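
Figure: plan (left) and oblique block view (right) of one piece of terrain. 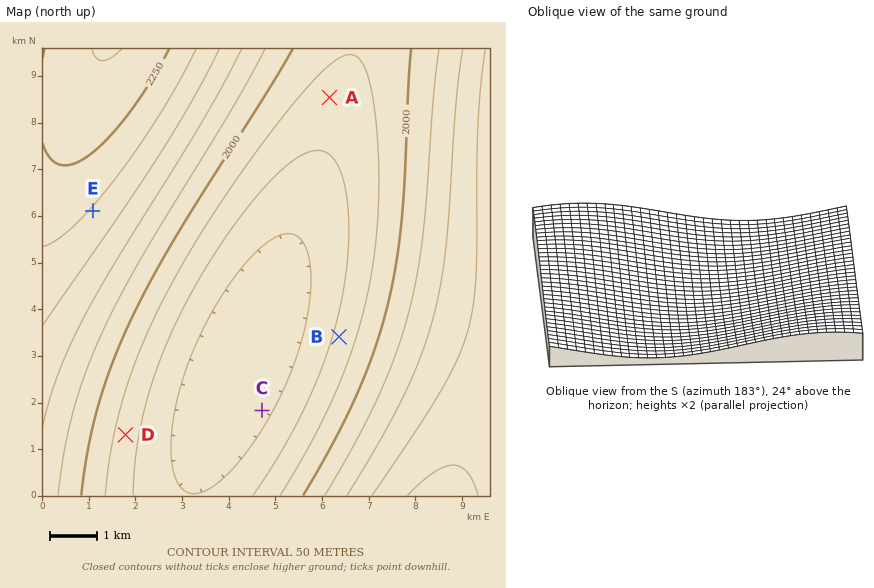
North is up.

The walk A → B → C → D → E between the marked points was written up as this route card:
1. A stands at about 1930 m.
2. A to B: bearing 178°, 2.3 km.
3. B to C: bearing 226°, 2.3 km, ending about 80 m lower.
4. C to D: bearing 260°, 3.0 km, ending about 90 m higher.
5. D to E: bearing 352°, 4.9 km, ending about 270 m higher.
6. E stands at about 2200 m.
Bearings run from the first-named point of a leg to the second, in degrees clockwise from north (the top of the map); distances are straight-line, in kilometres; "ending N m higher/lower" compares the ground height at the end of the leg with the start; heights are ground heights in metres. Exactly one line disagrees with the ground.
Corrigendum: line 2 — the distance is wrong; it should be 5.1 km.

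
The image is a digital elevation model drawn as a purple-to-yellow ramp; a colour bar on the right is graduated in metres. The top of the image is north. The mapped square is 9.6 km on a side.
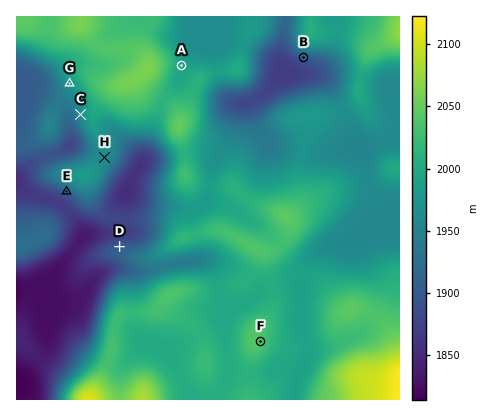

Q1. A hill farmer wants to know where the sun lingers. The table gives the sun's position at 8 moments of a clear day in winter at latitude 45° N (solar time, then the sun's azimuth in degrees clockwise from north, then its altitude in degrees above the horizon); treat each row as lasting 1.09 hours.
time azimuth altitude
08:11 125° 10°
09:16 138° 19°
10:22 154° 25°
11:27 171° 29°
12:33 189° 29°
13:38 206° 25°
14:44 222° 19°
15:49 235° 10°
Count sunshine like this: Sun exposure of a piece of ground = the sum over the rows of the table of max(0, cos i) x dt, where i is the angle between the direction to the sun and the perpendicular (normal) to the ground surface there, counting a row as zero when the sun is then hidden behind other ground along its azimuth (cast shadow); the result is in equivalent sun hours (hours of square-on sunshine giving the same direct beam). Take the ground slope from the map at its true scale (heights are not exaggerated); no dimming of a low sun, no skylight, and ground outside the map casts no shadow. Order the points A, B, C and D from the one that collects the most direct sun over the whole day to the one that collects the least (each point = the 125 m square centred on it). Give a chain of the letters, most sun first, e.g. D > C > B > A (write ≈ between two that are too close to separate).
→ B > C ≈ A > D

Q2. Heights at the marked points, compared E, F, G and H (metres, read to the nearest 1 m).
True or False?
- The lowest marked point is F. False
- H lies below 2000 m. True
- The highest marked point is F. True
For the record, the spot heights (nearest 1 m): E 1910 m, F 2036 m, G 1974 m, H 1963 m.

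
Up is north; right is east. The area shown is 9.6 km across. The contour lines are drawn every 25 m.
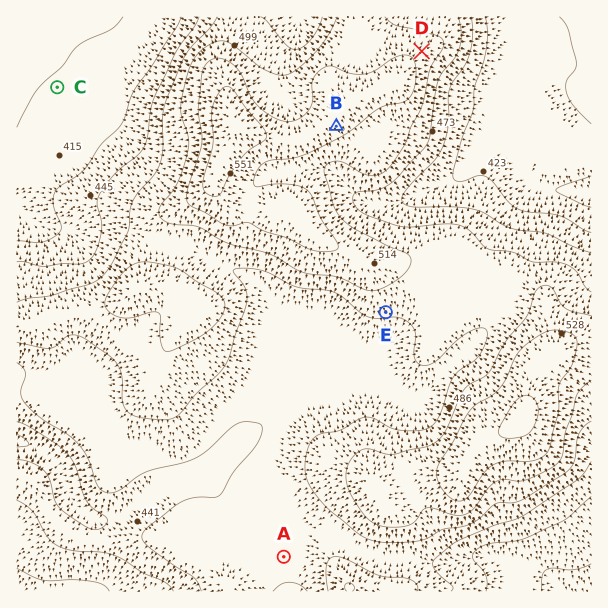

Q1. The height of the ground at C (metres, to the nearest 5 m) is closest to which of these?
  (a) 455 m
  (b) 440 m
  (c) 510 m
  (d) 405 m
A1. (d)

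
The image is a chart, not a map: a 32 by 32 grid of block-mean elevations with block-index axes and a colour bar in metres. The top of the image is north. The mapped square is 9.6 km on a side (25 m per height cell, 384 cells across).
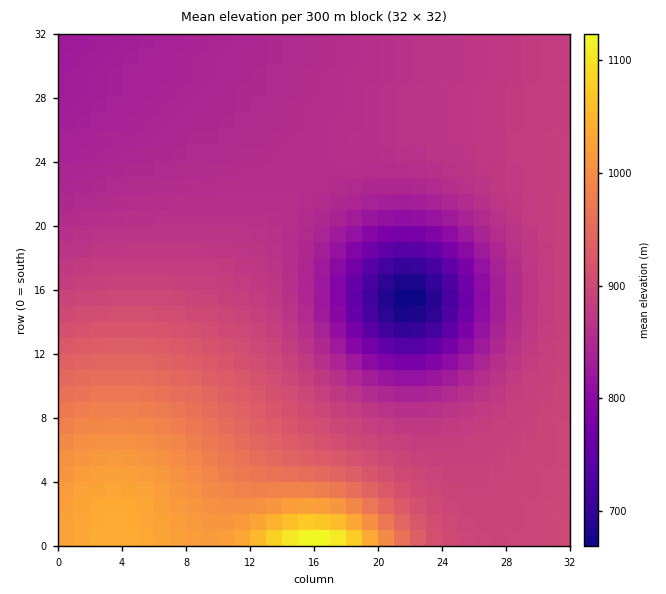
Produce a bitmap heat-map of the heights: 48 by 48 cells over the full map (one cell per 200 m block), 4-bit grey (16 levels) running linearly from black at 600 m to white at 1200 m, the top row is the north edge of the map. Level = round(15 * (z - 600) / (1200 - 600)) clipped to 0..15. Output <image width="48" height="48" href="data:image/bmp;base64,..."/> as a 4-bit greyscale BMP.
<image width="48" height="48" href="data:image/bmp;base64,Qk32BAAAAAAAAHYAAAAoAAAAMAAAADAAAAABAAQAAAAAAIAEAAATCwAAEwsAABAAAAAAAAAAAAAAABEREQAiIiIAMzMzAERERABVVVUAZmZmAHd3dwCIiIgAmZmZAKqqqgC7u7sAzMzMAN3d3QDu7u4A////ALu7u7u7u7qru7zN3d3cy6qYiId3d3d3d7u7u7u7u6qqu7vMzMzMuqmYiId3d3d3d7u7u7u7u6qqqru7vMu7qpmIiHd3d3d3d7u7u7u7uqqqqqqru7uqqZiIiHd3d3d3d7u7u7u7qqqqqqqqqqqpmYiIh3d3d3d3d6u7u7u7qqqqqqqqqZmZmIiId3d3d3d3d6q7u7uqqqqqmZmZmZmYiIiHd3d3d3d3d6qqq6qqqqqpmZmZmYiIiIh3d3d3d3d3d6qqqqqqqqqZmZmZiIiIiHd3d3d3d3d3d6qqqqqqqqmZmZmIiIiId3d3d3d3d3d3d6qqqqqqqpmZmZiIiIiHd3d3d3d3d3d3d6qqqqqqqZmZmYiIiId3d3d3d3d3d3d3d5mqqqqpmZmZmIiIiHd3d3d3d3d3d3d3d5mZmZmZmZmZiIiIh3d3d2ZmZmd3d3d3d5mZmZmZmZmYiIiId3d3ZmZmZmZnd3d3d5mZmZmZmZiIiIiId3d2ZmVVVmZmd3d3d5mZmZmZmYiIiIiHd3dmZVVVVVZmZ3d3d4iJmZmYiIiIiIh3d3ZmVVRERVVmZ3d3d4iIiIiIiIiIiId3d2ZlVEREREVWZnd3d4iIiIiIiIiIiHd3dmZVRDMzM0RVZnd3d4iIiIiIiIiId3d3dmZUQzMiMzRVZmd3d4iIiIiIiIiHd3d3dmVUQyIiIzRFVmd3d3eIiIiIiHd3d3d3ZmVUMyIiIjRFVmd3d3d3d3d3d3d3d3d3ZmVUMyIiIjRFVmd3d3d3d3d3d3d3d3d3ZmVUMyIiIzRFVmd3d3d3d3d3d3d3d3d3ZmVUQzIiIzRFZmd3d3d3d3d3d3d3d3d3ZmVURDMzM0RVZmd3d3d3d3d3d3d3d3d2ZmZVREMzNEVVZnd3d3d3d3d3d3d3d3d2ZmZVVERERFVWZnd3d2d3d3d3d3d3d3d2ZmZlVVVVVVVmZnd3d2Zmd3d3d3d3d3d2ZmZmZVVVVWZmZ3d3d2ZmZmZnd3d3d3d2ZmZmZmZmZmZmd3d3d2ZmZmZmZmZmZ3dmZmZmZmZmZmZnd3d3d2ZmZmZmZmZmZmZmZmZmZmZmZmZ3d3d3d2ZmZmZmZmZmZmZmZmZmZmZmZnd3d3d3d2ZmZmZmZmZmZmZmZmZmZmZmd3d3d3d3d2ZmZmZmZmZmZmZmZmZmZ3d3d3d3d3d3d2ZmZmZmZmZmZmZmZmZnd3d3d3d3d3d3d2ZmZmZmZmZmZmZmZmZnd3d3d3d3d3d3d2ZmZmZmZmZmZmZmZmZnd3d3d3d3d3d3d2ZmZmZmZmZmZmZmZmZnd3d3d3d3d3d3d2ZmZmZmZmZmZmZmZmZmd3d3d3d3d3d3d2ZmZmZmZmZmZmZmZmZmd3d3d3d3d3d3d2ZmZmZmZmZmZmZmZmZmd3d3d3d3d3d3d2ZmZmZmZmZmZmZmZmZmZ3d3d3d3d3d3d2ZmZmZmZmZmZmZmZmZmZ3d3d3d3d3d3d2ZmZmZmZmZmZmZmZmZmZnd3d3d3d3d3d2ZmZmZmZmZmZmZmZmZmZnd3d3d3d3d3dw=="/>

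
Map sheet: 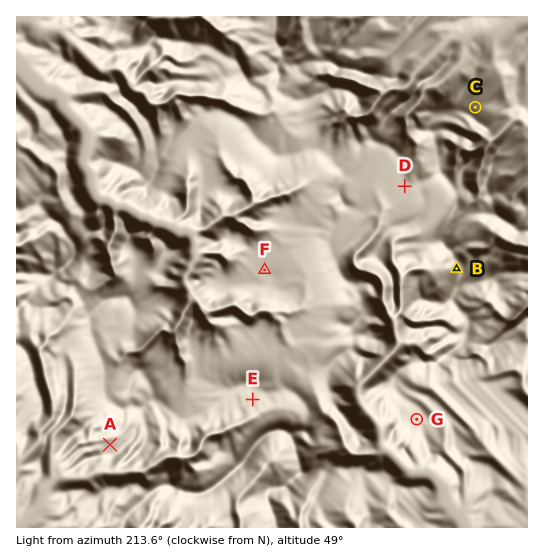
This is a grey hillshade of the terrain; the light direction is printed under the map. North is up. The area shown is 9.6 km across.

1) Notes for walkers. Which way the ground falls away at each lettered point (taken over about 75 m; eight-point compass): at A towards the NW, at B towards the W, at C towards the NE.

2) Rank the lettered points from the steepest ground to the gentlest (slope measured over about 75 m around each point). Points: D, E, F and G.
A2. E G F D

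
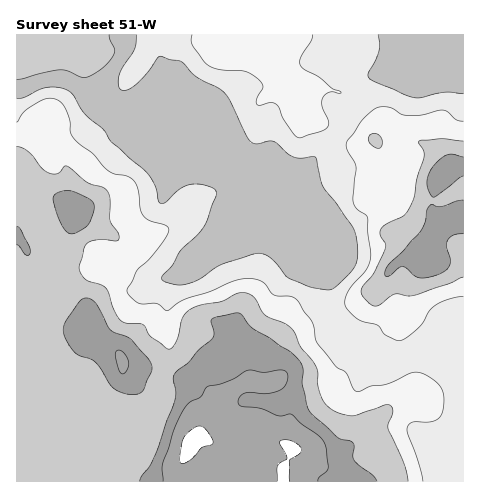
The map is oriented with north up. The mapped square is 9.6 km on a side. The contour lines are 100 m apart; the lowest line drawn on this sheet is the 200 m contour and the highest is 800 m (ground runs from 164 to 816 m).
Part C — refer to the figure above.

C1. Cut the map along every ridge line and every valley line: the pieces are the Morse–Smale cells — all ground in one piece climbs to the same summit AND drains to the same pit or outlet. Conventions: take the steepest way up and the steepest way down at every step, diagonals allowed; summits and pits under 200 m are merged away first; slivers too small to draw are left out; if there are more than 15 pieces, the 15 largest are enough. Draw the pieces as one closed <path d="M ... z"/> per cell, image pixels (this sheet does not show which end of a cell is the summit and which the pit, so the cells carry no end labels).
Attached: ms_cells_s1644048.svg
<path d="M157 34l-141 1 0 446 447 1 1-130-37-1-4-2-10 0-21 14-6 0-14-8-12-18-19-8-12-12-1-40-5-16-12-7-9-21-56-57-2-5-26-19 2-22-7-11-77 2 4-2 6-12 12-13 6-12z"/><path d="M463 34l-39 0 5 33-6 5-17 8-8-2-10-7-31 6-18-7-8-7 0-5 14-13 4-11-191 0-1 11 7 29 0 8-6 12-12 13-6 12-4 2 77-2 7 11-2 22 26 19 2 5 56 57 9 21 12 7 5 16 1 40 12 12 19 8 12 18 14 8 6 0 21-14 10 0 4 2 36 0z"/><path d="M423 34l-73 0-5 11-14 13 0 5 8 7 18 7 31-6 10 7 13 0 18-11z"/>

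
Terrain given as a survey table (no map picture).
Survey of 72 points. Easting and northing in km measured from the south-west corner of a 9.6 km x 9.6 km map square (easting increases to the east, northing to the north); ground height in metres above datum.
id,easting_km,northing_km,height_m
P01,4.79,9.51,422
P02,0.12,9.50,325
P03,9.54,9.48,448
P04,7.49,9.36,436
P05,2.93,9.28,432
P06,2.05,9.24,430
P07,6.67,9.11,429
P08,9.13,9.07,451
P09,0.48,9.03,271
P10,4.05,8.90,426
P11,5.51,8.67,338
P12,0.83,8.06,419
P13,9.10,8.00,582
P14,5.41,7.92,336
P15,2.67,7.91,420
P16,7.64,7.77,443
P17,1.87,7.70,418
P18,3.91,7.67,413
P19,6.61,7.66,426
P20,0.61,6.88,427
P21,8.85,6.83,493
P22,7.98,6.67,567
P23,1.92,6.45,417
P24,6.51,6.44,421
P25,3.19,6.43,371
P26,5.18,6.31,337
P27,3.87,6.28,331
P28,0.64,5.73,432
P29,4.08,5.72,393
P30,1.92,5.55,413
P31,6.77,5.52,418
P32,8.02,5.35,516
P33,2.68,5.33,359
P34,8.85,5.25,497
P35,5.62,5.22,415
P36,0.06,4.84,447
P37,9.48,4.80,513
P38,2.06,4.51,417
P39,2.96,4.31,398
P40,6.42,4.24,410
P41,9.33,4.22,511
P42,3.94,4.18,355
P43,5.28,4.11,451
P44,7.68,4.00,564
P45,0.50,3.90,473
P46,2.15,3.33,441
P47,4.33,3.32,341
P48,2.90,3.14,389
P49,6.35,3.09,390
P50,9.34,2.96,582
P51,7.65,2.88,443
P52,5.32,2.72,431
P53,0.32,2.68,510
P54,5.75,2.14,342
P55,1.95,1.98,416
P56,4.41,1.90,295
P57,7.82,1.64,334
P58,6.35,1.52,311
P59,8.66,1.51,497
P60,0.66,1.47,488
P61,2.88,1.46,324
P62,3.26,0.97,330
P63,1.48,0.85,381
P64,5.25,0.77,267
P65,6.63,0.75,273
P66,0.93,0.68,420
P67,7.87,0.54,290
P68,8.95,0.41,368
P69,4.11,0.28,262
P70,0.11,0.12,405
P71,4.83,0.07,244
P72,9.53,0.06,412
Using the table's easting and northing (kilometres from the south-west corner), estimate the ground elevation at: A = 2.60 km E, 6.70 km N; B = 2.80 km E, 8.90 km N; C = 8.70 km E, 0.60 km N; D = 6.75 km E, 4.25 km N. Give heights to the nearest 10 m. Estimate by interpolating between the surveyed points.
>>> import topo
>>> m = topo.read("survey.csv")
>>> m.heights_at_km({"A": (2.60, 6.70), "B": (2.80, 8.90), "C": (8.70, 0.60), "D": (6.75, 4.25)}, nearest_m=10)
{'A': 410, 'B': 430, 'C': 340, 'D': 410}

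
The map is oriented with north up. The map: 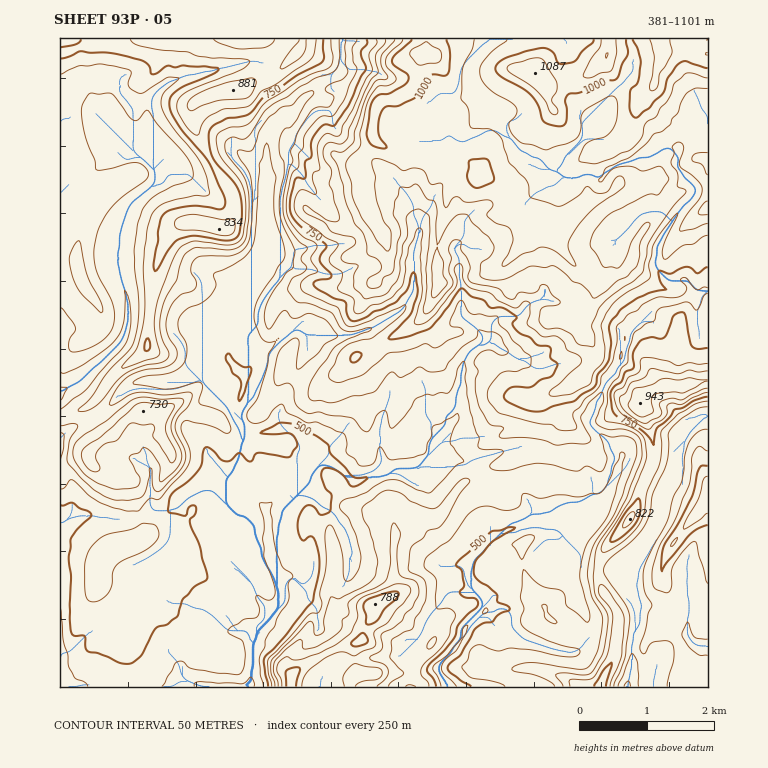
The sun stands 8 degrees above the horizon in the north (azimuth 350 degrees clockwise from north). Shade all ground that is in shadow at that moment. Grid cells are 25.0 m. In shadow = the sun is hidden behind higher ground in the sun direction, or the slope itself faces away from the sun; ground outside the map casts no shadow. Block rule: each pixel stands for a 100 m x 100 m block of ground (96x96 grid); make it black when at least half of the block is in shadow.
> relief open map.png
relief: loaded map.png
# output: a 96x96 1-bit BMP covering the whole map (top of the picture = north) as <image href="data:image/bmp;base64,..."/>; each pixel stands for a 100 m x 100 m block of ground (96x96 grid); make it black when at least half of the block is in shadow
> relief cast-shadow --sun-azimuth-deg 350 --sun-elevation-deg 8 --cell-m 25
<image width="96" height="96" href="data:image/bmp;base64,Qk2+BAAAAAAAAD4AAAAoAAAAYAAAAGAAAAABAAEAAAAAAIAEAAATCwAAEwsAAAIAAAAAAAAA////AAAAAACAAB/xnh/5///geAAAcD/xnw/z///AeAAAYB/wD4B34AwAeAAOAAAAB///wAAAOAAOAAAAAf/74AAAPAAAAAAAAH/54AAgGIAAAAAAAA/48ADwGcAAAAAIAAP8cAPwGIAQAAA8AAP8OAPAGAAAAAA8AAP8PAAAmAAAAAAcAAP+HgABwAAAAAADAAP+D+ABxngAAAADAAH+A2ABjvwAAAAAAAA8A4ABn/wAAAAAAAAAd4AAPvwAAAAAAAAAJwAAfv4AAAAAAAAAAgAAfj4AAAAAQAAACAAA/j8AAAAAAAAH+AAA/n8AAAAAAAAP/AAA/j8AAAAAAAAfzgAAfj8AAAAAAAAfxwAAfx8HgPAAAAAB48AAP48P+fAAAAAD4fAeH89f/fAAACAAYf//D8f///AAAGAAMB//h+H///AAAAAAOAP/w+H///AAAAAAGAf/w+D///AAAAAAHQ//w/D///AAAAAADB//4/h/CfAAAB4AAH////x+APAAID98AP////x4BvAAJ//4AH////4gDnAAD/fyPB////8A/BBCD+Fg//////8BjD5kH+EB+/////+BnH4GH/Mx+P/////AGP8P//8z+P/////wOP8f//9/+f/////4HfwP////+P////8+APAD////+H////8HgHABn///+P//sP8DwBgAx///+BD/gP+D/4gAwv//+AB/gP/x/8AAwH//+AAPwCf4/+A4AH//+AAD4AD8f+H4AD//+Hzj4AB+P+P4AB//+f/58AB/H+f8AAf/+//8+AA/hg/8AAP////+eAAPgB//B4f////+fAAHgP//j//////8/gADgf/5///////x/wABg//5///v///z/wAAA//4///3//wH/4AAA//43+/z//4B/4AAA//4///x//4B//IAA//8f//5//////8AA//8D//4//+f//8AA//8AAH4f//+f/8AAf/8AMD4F//8H/8AAf/8D+B4cH/4D/8AAf/8H//4cD/wB/8AAf/+Hh/4MB/gA/8AAP//P4N4cA/AA/8AAP//P+E8cAOeA/8CAP////w8/8AfA98HgH///54O/+Afge8HwBA//gwef+APwOcHwAAffAAefgAH8HMH4AAfAAA/fwAD/DgD8AAPAAA/PwAB/jgB8AAPgAA/P4AAf1wA+AAPgAB/t4AAP2YAOAwfgAD9gwABgScAABw/wAD9wAA/wA4AADx/wYH+QAD//j4AADz/4YP8AABn//QAAH3/4APAAAZw//AAAH//4AMAAABwP/gAAP//8AAAAADwD/gAAP//8AAAAAHwB/gAAP//+AAAAAHhA/kADe///AAAAAfn5/8ADM///gAAAB/P5/8ADg///wDBgD8P5/8Hngf//wADwD8/4/8f/gH//4ADwH9/4f9/34AH/4ADwH4/4P9/z+AD/4BHwPwP8H//8/8A/8D3wPgD8H/////wf8H3gAAB8H/////+P8g3gAAAcH//////HAAAAAAAIDwD//f/BAAAAAAAAAAAAAAPAAAAAAAAAAA="/>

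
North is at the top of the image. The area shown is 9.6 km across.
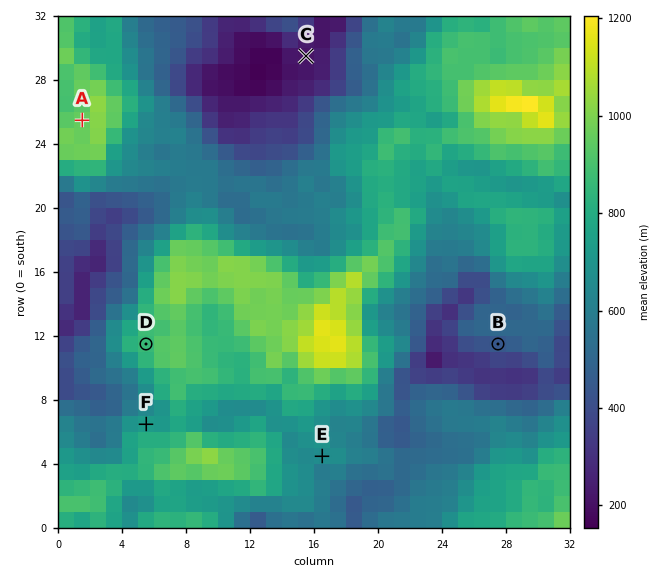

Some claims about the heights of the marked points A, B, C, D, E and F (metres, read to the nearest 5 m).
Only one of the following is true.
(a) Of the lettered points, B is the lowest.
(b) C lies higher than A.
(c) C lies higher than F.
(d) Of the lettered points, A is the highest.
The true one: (d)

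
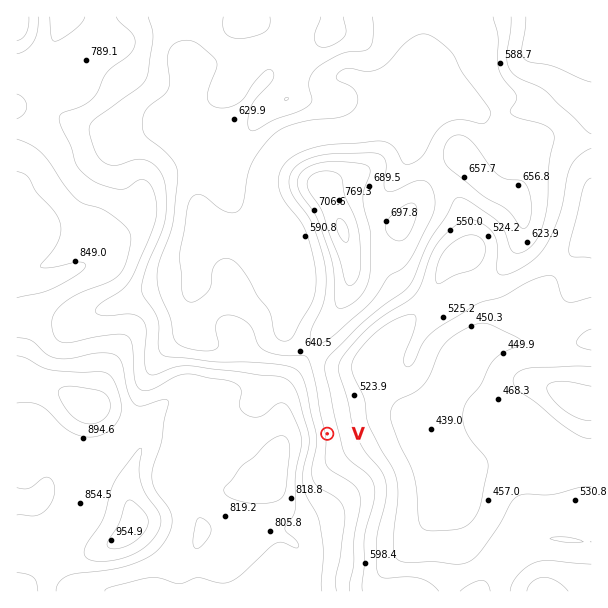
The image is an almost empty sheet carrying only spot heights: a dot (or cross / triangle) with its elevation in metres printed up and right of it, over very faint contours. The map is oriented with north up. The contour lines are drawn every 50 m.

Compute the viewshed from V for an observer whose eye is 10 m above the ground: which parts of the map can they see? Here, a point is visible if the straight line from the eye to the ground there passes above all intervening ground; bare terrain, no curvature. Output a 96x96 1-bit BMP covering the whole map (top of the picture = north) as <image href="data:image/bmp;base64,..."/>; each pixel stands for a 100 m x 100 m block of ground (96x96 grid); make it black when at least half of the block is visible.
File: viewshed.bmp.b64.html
<image width="96" height="96" href="data:image/bmp;base64,Qk2+BAAAAAAAAD4AAAAoAAAAYAAAAGAAAAABAAEAAAAAAIAEAAATCwAAEwsAAAIAAAAAAAAA////AAAAAAAAAAAAAAAAAAB8f78AAAAAAAAAAAB+//8AAAAAAAAAAAB///8AAAAAAAAAAAB///8AAAAAAAAAAAB///8AAAAAAAAAAAB/v/8AAAAAAAAAAAB/j/8AAAAAAAAAAAB/x/8AAAAAAAAAAAB/wH8AAAAAAAAAAAB/4A8AAAAAAAAAAAD/8B4AAAAAAAAAAAD/+H4AAAAAAAAAAAH///4AAAAAAAD4AAH///8AAAAAAAH8AAP///8AAAAAAAP/AAf///8AAAAAAAP/gA////8AAAAAAAf/wA////8AAAAAAAf/4B////8AAAAAAAf/8D////8AAAAAAAM/+P////8AAAAAAAEf//////8AAAAAAAAf//////8AAAAAAADf//////8AAAAAAAH///////8AAAAAAAH///////8AAAAAAAH///////8AAAAAAAH///////8AAAAAAAH///////8AAAAAAAH///////8AAAAAAAH///////8AAAAAAAH///////8AAAAAAAH///////gAAAAAAAD+f/////AAAAAAAAB4P////+AAAAAAAAAgP////8AAAAAAAAAwP////wAAAAAAAAB8f////AAAAAAAAAB//+f//AAAAAAAAAB///P//gAAAAAAAAB///P///gAAAAAAAB///////8AAAAAAAB///////8AAAAAAAA///////8AAAAAAAAf//////8AAAAAAAAP//////8AAAAAAAAP//////8AAAAAAAAH//////8AAAAAAAAH//////8AAAAAAAAH//////8AAAAAAAAH//eP//8AAAAAAAAH7+EH//8AAAAAAAAHh8AD//8AAAAAAAAHh8AD//8AAAAAAAAHB8AB//8AAAAAAAAHB+AB//4AAAAAAAAPB+Bh/g4AAAAAAAAPB+B//AAAAAAAAAAeB+D//AAAAAAAAAAeB+D//AAAAAAAAAAcA83/+AAAAAAAAAA4AA//+AAAAAAAAAAwAAP/+AAAAAAAAABwAAD/+AAAAAAAAADwAAB/8AAAAAAAAAHwAAB/8AAAAAAAAAPwAAB/wAAAAAAAAAPAAAB/AAAAAAAAAAAAAAB8AAAAAAAAAAAAAAB4AAAAAAAAAAAAAAB4AAAAAAAAAAAAAABwAAAAAAAAAAAAAABgAAAAAAAAAAAAAABAAAAAAAAAAAAAAAAAAAAAAAAAAAAAAAAAAAAAAAAAAIAAAAAAAAAAAAAAAcAAAAAAAAAAAAAAAeAAAAAAAAAAAAAAAPAAAAAAAAAAAAAAADgAAAAAAAAAAAAAABgAAAAAAAAAAAAAAAAAAAAAAAAAAAAAAAAAAAAAAAAAAAAABAAAAAAAAAAAAAAABgAAAAAAAAAAAAAABgAAAAAAAAAAAAAAAgAAAAAAAAAAAAAAAgAAAAAAAAAAAAAABgAAAAAAAAAAAAAADgAAAAAAAAAAAAAAHwAAAAAAAAAAAAAAP4AAAAAAAAAAAAAAP8AAAAAAAAAAAAAAD8AAAAAAAAAAAAAAA4AAAAAAAAA="/>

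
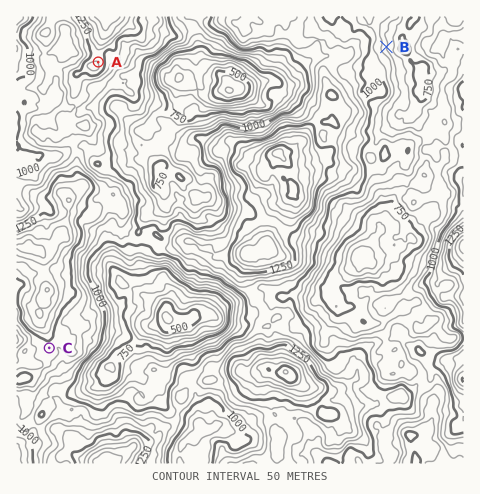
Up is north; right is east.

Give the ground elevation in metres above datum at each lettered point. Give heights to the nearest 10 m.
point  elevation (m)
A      1300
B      860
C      1230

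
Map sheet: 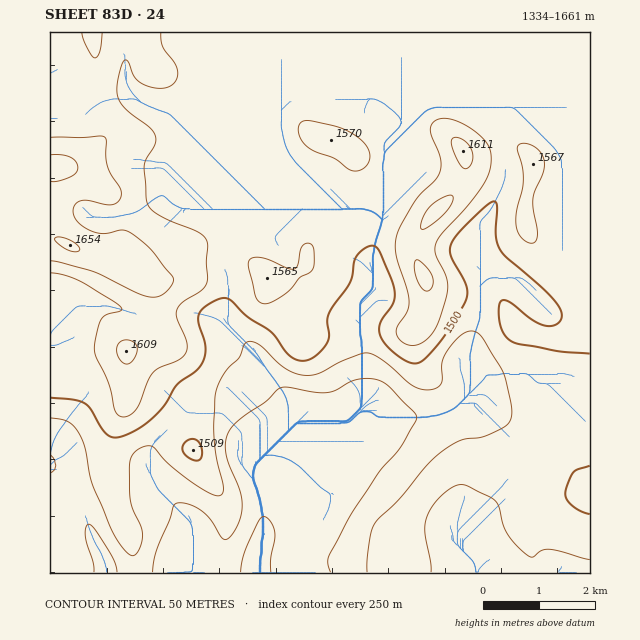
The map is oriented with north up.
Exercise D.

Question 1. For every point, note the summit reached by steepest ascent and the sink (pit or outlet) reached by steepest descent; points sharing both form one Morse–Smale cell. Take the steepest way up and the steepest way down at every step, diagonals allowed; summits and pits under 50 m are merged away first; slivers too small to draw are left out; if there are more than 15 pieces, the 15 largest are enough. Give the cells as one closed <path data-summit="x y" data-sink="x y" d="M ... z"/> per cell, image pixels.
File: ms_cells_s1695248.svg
<path data-summit="57 166" data-sink="257 572" d="M401 32l-351 1 0 329 24 1 19-8 22-5 10 0 2 4 0 42-17 47-1 29 5 30 6 17 10 18 5 36 455-1 0-184-19-5-26-2-8-5 10-49 0-14-18-11-28-26-13-2-9 8 2 27-16 57 4 17 0 10-5 9-19 12-16 4-31-2-28-9-11 3 7-8-1-45-6-37 16-31-3-38 11-34 0-36 23-55-4-12z"/><path data-summit="463 151" data-sink="257 572" d="M590 32l-188 1 0 81 4 12-23 55 0 36-11 34 3 38-16 31 6 37 1 29 0 16-3 6 7-1 28 9 31 2 16-4 21-14 3-7 0-10-4-17 16-57-2-27 9-8 13 2 28 26 18 11 0 14-10 49 8 5 45 5z"/><path data-summit="57 166" data-sink="107 572" d="M125 350l-32 5-19 8-24 1 0 209 84-1 0-14-4-21-10-18-6-17-5-30 1-29 17-47 0-42z"/>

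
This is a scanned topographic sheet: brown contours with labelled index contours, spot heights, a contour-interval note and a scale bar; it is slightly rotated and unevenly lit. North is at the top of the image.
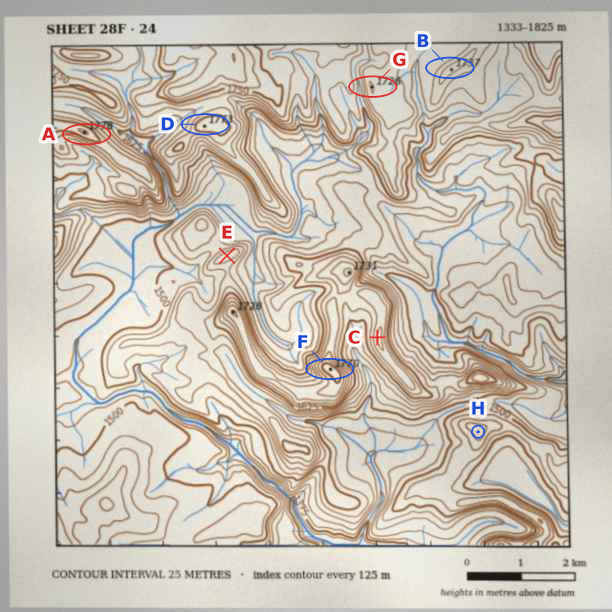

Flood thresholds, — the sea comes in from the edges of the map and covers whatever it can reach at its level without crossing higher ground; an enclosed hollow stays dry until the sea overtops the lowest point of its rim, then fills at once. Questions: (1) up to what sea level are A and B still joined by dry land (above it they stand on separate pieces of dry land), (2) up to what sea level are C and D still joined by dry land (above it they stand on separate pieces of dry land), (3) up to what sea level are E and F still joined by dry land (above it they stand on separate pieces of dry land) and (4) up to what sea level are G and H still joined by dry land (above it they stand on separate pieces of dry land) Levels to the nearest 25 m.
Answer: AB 1675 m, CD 1600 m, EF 1575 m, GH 1500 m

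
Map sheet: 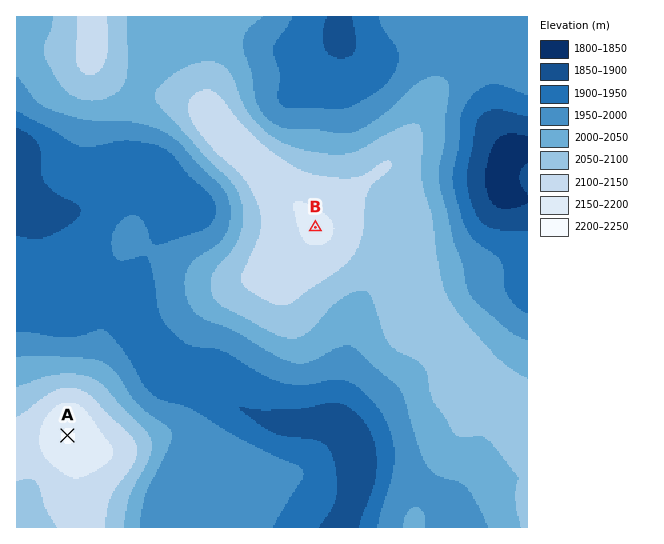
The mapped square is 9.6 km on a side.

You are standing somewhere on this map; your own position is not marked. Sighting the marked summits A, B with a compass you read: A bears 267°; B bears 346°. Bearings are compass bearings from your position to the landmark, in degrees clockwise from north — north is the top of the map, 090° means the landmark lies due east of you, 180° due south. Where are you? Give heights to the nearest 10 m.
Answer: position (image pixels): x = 363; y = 420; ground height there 1900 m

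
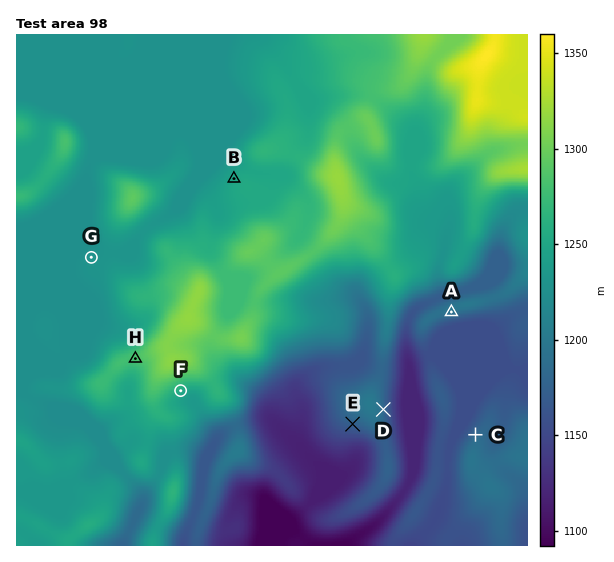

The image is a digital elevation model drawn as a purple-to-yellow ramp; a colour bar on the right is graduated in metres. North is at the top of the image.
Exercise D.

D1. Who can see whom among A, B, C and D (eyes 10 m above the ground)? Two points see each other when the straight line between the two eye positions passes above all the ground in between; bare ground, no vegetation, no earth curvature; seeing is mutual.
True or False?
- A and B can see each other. False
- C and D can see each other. True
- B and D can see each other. False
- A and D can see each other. True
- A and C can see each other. True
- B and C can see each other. False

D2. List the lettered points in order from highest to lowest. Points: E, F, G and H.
H F G E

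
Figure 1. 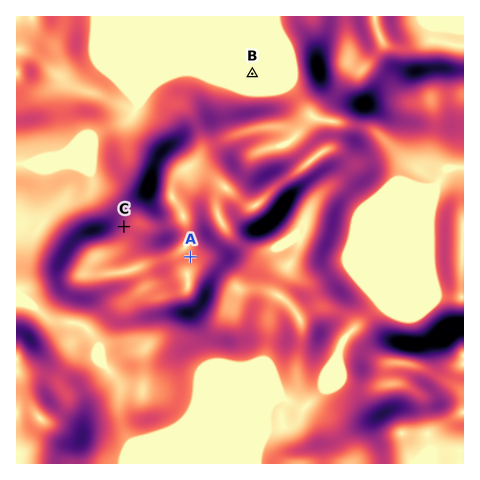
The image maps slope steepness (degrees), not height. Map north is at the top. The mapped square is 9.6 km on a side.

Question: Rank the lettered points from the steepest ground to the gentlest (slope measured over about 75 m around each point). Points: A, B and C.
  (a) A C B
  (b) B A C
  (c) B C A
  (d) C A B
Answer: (d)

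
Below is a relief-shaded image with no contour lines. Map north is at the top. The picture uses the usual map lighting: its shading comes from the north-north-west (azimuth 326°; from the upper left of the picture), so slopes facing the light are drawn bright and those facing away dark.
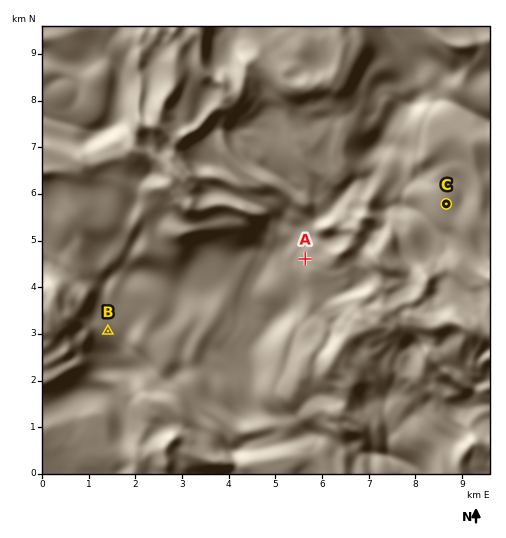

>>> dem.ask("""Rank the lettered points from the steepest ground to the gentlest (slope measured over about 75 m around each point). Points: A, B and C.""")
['B', 'A', 'C']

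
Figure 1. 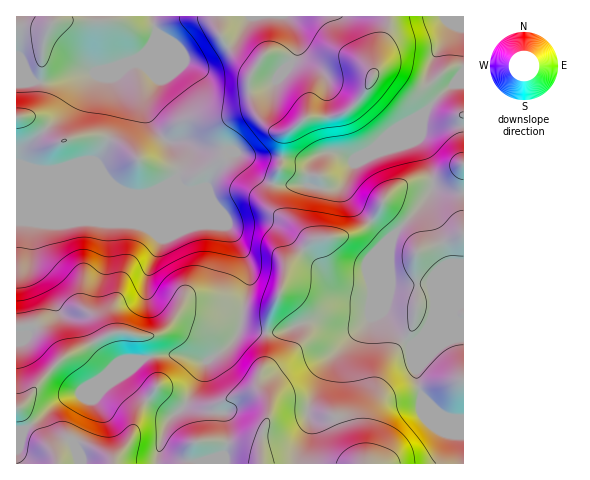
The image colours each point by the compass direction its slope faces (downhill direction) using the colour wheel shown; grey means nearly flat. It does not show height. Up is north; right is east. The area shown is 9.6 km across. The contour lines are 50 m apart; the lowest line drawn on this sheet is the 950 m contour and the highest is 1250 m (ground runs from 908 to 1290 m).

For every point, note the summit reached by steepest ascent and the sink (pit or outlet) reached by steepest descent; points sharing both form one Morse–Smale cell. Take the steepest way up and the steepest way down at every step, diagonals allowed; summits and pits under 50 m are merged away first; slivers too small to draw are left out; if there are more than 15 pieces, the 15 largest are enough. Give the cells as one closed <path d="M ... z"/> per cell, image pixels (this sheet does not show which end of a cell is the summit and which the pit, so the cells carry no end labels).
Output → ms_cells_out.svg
<path d="M249 16l-233 1 1 447 140 0 6-31 5-12 17-16 20-42 27-20 9-18 8 5 21 3 14-2 29-11 8 0 28 8 13-3 9-7 19-48 2 7-2 13-8 25 8 11 21 19 19-6 21 1-16 10-19 21 6 25 18 18 13 4 11 0-1-254-11 12-11 6-32 1-16 7-8 9-11 18-11 11-8 5-12 3-32 3-38-31 0-23-14-8-22-25-7-2-28-1-22-8-9 1-7-4-11-13-6-13-1-15 10-16 0-48 9 4 22 25 14 1 12-5 18-13 11-14z"/><path d="M390 270l-19 48-9 7-13 3-28-8-8 0-29 11-14 2-21-3-8-5-9 18-27 20-20 42-17 16-10 31-1 11 306 1 1-45-11-1-13-4-18-18-6-21 2-7 13-14 11-10 9-4-21-1-19 6-21-19-8-11 8-25 2-13z"/><path d="M389 16l-139 0-11 20-8 9-18 13-12 5-14-1-22-25-8-5-2 4 1 45-10 16 2 19 7 13 12 12 19 1 16 7 28 1 7 2 22 25 13 7 9-17 2-30 4-5 20-14 18 0 19-5 17-16 12-20 3-22 12-27z"/><path d="M463 16l-73 0-3 16-11 23-3 22-12 20-17 16-19 5-18 0-20 14-4 5-2 30-8 16 34 2 5-25 11-8 13 0 18 8 36-16 35-32 15-18 11-7 13-16z"/><path d="M463 72l-12 15-11 7-15 18-35 32-36 16-18-8-16 2-9 8-4 23-34-1-1 5 1 19 38 31 32-3 20-8 15-15 7-14 14-13 18-4 20 1 15-7 12-12z"/>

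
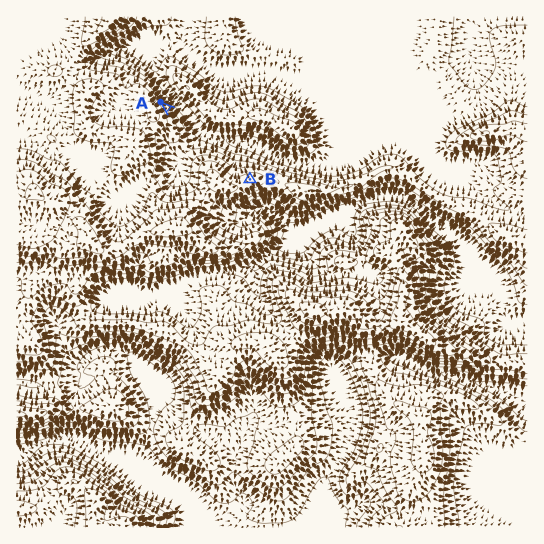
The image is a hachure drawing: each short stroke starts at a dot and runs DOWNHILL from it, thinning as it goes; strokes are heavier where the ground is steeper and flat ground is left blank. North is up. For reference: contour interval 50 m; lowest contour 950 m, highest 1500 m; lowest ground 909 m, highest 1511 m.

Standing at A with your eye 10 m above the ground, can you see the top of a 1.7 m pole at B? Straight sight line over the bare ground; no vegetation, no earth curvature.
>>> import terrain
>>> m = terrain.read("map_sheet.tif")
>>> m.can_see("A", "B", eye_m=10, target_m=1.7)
True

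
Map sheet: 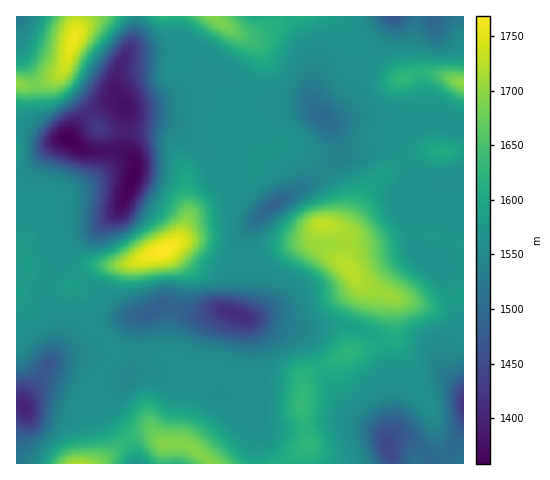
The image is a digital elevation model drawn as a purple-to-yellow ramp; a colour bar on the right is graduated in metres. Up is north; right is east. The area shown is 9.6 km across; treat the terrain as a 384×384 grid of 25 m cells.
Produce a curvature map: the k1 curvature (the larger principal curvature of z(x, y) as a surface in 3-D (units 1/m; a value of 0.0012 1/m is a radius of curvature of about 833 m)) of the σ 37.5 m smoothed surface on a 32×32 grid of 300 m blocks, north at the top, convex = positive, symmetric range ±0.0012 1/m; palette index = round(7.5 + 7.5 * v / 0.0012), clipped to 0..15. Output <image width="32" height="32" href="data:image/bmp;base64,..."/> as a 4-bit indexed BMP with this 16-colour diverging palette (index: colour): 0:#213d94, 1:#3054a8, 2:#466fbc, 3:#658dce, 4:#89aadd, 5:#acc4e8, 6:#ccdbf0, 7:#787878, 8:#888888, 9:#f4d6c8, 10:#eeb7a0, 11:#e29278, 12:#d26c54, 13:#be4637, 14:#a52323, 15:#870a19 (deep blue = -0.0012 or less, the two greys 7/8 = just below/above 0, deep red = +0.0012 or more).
<image width="32" height="32" href="data:image/bmp;base64,Qk12AgAAAAAAAHYAAAAoAAAAIAAAACAAAAABAAQAAAAAAAACAAATCwAAEwsAABAAAAAAAAAAlD0hAKhUMAC8b0YAzo1lAN2qiQDoxKwA8NvMAHh4eACIiIgAyNb0AKC37gB4kuIAVGzSADdGvgAjI6UAGQqHAIibq9yZus64Z5qZmKlouJeqmoibq8zJiHd5moioeYmpl6mHeayqmIh3eKl4l3d7ulaqiHech5iIiIm4eJl2m7hYmoiIm3eIeIeJqYiKqqq2eYmYh4mIiHiIeah5iIiZqJqImJd4iIiIiIqpiId3mJqoWJiJiIiJmqmZmrqYeJiJqomImamZqqmZiHeKqZqHiImZiamImYd3aJl3iYeKd4iIiIiWd5mId2aZiIiJmZqXmIiIqYh5p2eIiImquqzLmIeJmImYaJvMupmGiqq7qIiIiJrMuovKqqmHd6ypmIh3mIeu///sl4iImZzKmYZ3d5h4qXnP3cqImay6iJmHeIiIiaeIis3KiJqqupmqmZmIiImodIp72YmHmt/bqHeIh4iJqXaMisqIuGeZqZl3eIiIiaqXebqoiJuIiImZd4iImrzMuHfKp3iJqYiIiqh4iLqpeal22piHiYiIh3iZiZnJV3iIeOmIiIiZiZiIiJu8y1WLuqrJiIiIiamImIiIiJ2Wm6h3qYiIh4mHd4iIh3iYyal3Z6qIiIiJd3iIiIh43MyYd3i5iIiIiXeJiKmHi+zfqHiayIiHiIiIiIi8vP95r8eImciIh4mYiIiImauoZ574hme4h3mqh3iIiJiIeIib/KdZuHiduZh3eIqpp3l4m83bmaZ7/ampiIiaiLeJ"/>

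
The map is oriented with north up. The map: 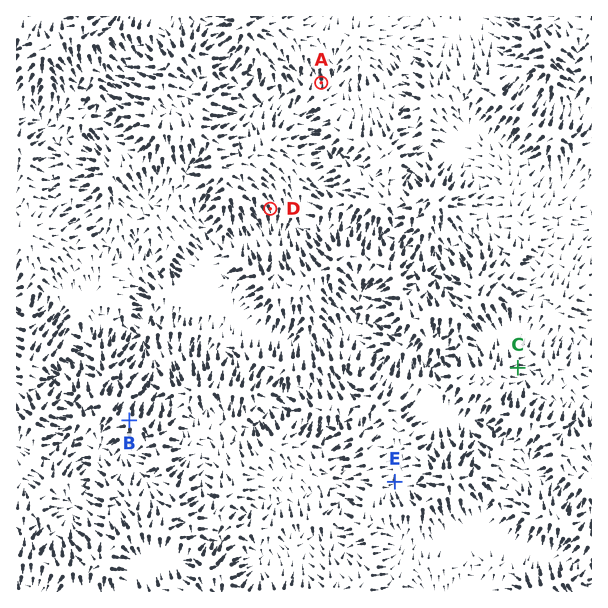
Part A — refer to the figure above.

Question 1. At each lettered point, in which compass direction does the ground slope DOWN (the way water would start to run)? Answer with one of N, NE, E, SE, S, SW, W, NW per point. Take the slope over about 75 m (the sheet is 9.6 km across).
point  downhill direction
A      N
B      N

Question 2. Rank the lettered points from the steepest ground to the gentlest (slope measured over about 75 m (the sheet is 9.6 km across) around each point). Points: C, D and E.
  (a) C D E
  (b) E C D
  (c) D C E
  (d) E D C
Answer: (c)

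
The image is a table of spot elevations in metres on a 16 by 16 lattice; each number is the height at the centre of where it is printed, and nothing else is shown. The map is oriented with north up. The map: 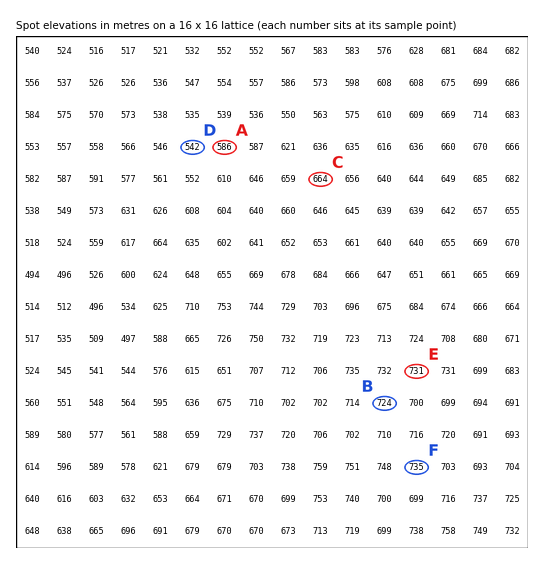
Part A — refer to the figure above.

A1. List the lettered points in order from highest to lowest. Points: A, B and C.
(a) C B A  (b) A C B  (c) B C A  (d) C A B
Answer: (c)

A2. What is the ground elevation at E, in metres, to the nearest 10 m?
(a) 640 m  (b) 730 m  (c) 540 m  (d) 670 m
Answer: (b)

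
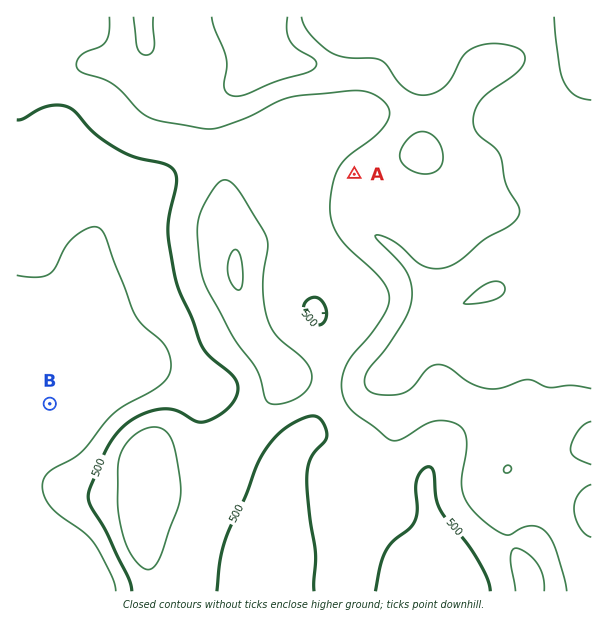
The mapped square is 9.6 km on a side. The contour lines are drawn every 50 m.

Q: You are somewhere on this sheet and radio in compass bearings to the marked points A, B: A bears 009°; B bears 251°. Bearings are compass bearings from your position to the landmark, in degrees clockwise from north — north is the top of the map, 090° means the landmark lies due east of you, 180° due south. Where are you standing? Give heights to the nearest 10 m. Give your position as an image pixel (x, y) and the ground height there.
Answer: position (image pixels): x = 333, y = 306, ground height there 500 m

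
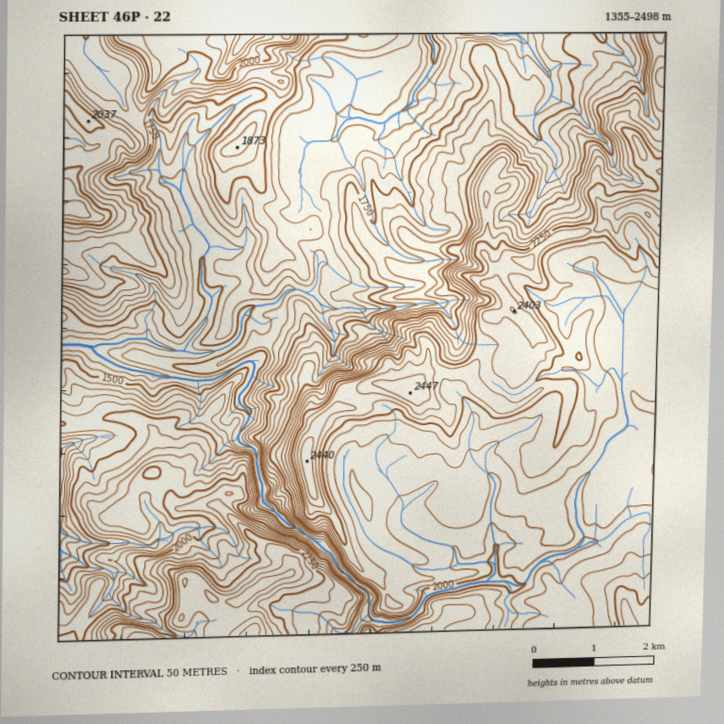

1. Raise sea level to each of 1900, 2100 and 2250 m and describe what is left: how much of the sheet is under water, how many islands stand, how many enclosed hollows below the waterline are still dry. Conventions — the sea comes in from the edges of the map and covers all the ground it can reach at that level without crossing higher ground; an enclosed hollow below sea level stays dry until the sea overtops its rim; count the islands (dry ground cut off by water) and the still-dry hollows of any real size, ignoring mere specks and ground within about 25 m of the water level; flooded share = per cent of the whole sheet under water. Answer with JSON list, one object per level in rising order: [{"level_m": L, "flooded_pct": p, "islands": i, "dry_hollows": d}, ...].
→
[{"level_m": 1900, "flooded_pct": 44, "islands": 0, "dry_hollows": 0}, {"level_m": 2100, "flooded_pct": 63, "islands": 0, "dry_hollows": 0}, {"level_m": 2250, "flooded_pct": 88, "islands": 0, "dry_hollows": 0}]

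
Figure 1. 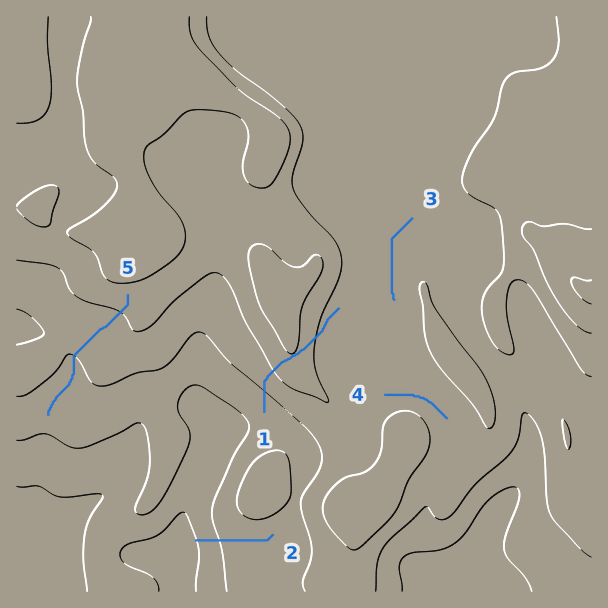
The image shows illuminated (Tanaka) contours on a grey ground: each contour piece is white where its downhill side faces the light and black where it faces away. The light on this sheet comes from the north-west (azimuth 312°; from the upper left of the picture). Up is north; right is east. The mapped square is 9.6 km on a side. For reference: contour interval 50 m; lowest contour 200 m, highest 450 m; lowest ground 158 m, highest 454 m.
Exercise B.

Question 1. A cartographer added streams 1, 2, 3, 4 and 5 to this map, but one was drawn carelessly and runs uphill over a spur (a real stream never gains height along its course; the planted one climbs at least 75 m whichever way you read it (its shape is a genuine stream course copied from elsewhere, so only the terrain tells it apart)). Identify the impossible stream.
1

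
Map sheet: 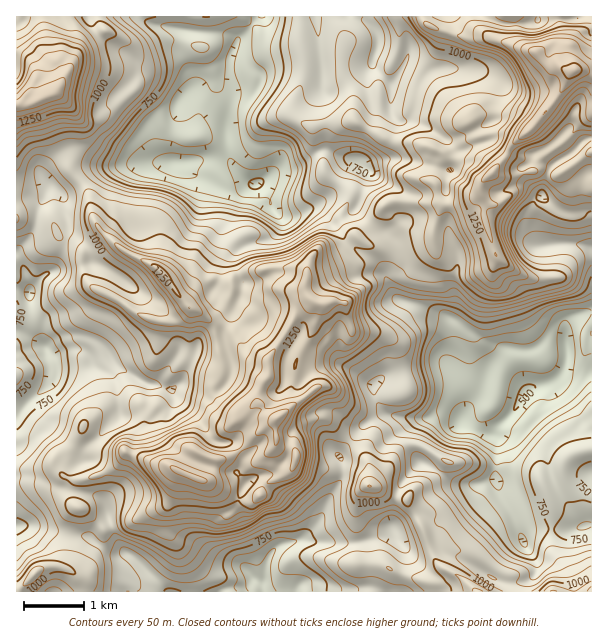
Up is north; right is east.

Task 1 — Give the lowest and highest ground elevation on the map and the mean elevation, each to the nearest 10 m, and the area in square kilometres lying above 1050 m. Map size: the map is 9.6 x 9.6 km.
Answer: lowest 490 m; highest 1530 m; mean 930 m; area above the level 26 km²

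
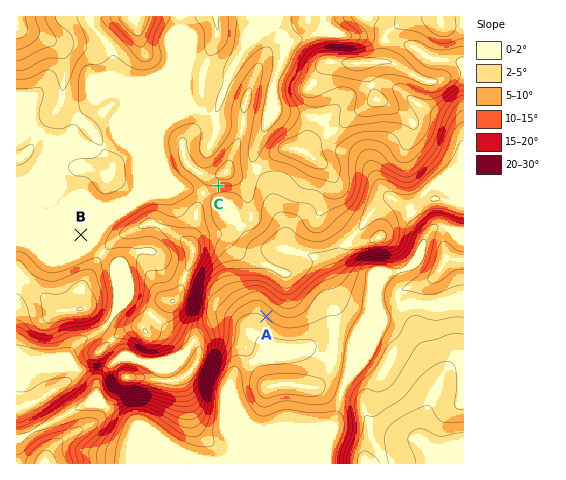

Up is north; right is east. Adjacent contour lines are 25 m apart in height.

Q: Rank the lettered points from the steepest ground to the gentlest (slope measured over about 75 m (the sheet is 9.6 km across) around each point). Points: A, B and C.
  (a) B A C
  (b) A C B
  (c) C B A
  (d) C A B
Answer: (d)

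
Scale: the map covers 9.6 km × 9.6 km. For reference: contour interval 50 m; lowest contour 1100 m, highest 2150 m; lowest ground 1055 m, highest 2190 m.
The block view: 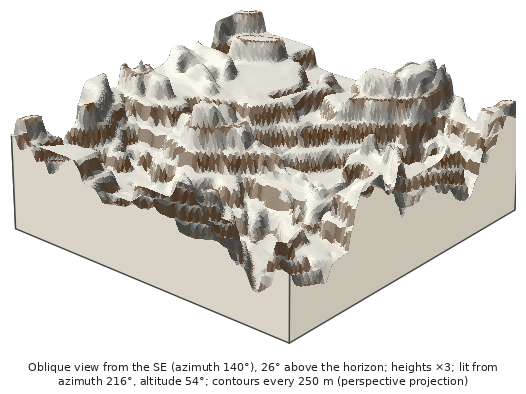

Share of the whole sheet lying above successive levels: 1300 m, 92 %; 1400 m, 90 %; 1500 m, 71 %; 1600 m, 67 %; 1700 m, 47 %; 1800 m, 41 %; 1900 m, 14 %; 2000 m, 6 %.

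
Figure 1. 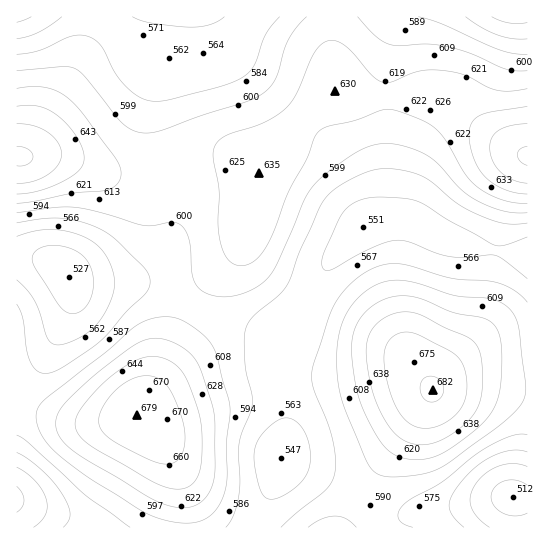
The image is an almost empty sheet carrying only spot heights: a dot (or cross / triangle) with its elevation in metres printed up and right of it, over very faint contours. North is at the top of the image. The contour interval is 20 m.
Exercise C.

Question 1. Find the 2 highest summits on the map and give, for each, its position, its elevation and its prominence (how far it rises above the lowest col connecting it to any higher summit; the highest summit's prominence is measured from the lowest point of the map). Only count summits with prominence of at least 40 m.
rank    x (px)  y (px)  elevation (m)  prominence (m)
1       433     390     682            112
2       137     415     679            83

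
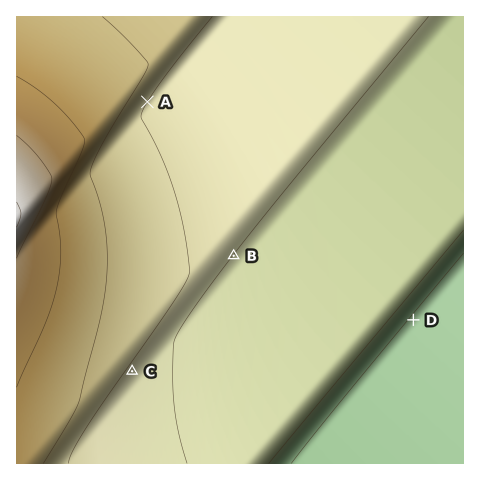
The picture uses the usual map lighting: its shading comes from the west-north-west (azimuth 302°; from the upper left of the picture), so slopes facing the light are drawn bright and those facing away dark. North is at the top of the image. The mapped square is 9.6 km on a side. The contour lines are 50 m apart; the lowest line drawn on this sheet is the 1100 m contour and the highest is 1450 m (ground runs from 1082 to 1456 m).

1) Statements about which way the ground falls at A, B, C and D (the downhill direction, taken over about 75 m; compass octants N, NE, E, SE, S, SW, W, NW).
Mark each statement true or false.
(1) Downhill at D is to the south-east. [true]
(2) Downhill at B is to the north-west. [false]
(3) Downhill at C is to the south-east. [true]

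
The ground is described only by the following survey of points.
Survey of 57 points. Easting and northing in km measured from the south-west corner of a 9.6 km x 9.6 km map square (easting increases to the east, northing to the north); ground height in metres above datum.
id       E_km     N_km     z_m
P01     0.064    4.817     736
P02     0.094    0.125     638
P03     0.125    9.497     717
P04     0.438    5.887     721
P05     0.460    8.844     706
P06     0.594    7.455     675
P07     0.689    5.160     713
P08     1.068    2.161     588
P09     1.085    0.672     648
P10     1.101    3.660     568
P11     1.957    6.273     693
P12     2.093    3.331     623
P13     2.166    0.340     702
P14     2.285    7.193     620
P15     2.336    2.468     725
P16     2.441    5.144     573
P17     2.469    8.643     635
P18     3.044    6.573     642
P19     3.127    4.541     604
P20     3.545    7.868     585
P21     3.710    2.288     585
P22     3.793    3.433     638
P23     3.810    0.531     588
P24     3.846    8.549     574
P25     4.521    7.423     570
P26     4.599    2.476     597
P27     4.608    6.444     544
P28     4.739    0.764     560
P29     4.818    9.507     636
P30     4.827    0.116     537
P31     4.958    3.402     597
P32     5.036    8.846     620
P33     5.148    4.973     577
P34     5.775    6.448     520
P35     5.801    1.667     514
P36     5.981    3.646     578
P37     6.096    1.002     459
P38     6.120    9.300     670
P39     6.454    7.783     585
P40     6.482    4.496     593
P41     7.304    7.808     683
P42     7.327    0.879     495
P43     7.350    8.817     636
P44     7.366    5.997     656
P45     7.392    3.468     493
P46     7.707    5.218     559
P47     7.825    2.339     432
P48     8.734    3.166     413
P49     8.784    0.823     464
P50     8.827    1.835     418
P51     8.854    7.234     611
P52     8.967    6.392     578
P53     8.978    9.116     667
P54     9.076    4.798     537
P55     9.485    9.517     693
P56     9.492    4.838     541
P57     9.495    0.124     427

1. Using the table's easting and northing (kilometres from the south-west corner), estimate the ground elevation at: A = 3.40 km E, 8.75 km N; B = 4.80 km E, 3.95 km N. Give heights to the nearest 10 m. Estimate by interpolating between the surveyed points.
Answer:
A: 590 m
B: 600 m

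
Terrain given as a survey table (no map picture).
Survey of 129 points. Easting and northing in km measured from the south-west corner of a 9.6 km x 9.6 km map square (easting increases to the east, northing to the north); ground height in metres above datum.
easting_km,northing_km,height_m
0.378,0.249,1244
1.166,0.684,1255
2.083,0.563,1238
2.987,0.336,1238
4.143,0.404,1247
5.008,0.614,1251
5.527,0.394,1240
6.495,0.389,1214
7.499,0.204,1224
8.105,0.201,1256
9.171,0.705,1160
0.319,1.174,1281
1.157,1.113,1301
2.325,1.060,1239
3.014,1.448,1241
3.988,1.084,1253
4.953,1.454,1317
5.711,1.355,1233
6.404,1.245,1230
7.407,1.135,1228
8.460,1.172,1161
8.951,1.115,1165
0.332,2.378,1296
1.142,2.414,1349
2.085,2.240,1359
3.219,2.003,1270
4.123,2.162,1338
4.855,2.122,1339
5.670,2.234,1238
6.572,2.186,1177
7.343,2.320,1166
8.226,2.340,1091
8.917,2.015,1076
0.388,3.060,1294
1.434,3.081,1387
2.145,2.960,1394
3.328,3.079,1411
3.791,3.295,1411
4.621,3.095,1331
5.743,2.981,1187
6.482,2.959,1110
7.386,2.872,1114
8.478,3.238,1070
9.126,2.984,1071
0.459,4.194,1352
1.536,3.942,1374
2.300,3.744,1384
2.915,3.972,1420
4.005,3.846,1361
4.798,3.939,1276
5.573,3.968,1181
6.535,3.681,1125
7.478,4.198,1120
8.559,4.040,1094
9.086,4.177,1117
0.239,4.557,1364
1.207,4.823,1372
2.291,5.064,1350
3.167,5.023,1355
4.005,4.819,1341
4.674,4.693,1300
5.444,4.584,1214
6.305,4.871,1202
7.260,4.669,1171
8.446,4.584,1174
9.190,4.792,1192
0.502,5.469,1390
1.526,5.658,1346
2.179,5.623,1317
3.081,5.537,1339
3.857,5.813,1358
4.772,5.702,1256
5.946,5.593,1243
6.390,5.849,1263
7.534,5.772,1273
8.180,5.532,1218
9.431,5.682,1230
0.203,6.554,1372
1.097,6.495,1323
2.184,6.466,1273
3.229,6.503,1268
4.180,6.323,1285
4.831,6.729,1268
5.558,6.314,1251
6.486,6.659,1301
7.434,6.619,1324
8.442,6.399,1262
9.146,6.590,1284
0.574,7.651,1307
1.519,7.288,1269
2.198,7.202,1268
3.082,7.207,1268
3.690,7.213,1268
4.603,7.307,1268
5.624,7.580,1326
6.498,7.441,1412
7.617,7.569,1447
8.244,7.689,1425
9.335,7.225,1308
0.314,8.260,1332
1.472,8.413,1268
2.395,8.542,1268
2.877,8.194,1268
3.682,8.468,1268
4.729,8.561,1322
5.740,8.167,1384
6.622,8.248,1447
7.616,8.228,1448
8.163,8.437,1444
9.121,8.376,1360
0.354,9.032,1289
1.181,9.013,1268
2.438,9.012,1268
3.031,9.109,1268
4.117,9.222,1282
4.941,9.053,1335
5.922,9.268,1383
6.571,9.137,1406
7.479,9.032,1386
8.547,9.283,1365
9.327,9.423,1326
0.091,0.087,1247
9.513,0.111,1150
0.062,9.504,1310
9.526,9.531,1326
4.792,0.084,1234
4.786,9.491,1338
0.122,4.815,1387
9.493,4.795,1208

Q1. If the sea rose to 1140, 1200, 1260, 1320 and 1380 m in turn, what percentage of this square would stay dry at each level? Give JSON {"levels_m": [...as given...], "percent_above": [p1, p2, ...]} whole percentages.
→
{"levels_m": [1140, 1200, 1260, 1320, 1380], "percent_above": [92, 83, 64, 34, 12]}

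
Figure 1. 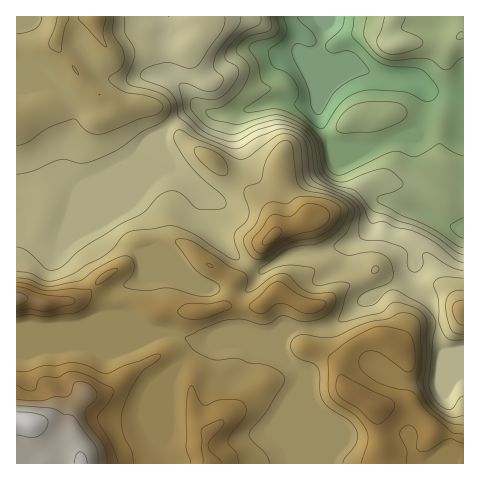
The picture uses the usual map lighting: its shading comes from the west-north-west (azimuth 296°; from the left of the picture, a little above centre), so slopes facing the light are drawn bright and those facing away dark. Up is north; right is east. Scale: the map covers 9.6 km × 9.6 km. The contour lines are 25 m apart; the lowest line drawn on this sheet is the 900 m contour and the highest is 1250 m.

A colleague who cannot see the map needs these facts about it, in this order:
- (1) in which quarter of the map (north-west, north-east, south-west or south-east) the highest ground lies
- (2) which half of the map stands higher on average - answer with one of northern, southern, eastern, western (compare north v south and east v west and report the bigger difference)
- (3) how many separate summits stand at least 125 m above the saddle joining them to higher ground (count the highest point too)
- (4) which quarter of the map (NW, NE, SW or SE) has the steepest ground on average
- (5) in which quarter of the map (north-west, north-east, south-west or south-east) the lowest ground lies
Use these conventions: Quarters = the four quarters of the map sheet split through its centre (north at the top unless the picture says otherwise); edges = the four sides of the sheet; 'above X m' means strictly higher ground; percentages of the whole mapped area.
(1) The highest ground is in the south-west quarter.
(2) The southern half stands higher on average than the northern half.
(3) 1 summit rises at least 125 m above its surroundings.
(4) Slopes are steepest in the north-east quarter.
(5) The lowest point lies in the north-east quarter of the map.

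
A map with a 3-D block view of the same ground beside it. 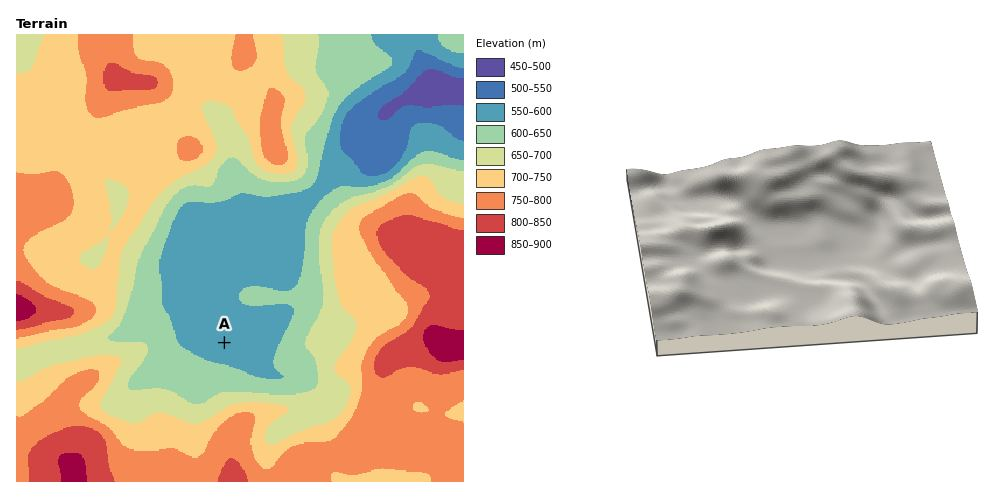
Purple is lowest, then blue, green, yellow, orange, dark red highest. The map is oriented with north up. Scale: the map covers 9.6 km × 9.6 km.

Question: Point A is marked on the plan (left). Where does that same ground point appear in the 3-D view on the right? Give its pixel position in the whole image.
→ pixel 858 247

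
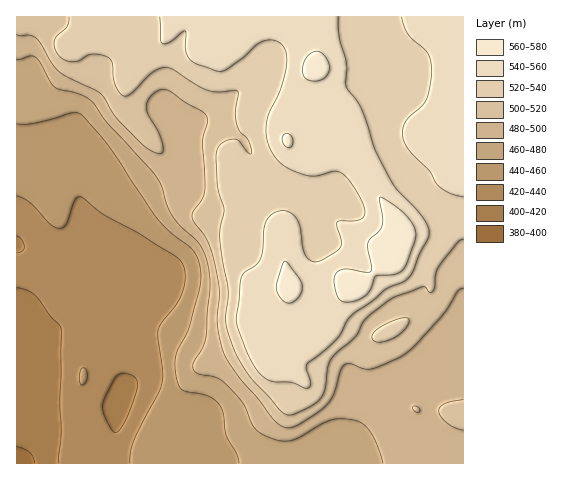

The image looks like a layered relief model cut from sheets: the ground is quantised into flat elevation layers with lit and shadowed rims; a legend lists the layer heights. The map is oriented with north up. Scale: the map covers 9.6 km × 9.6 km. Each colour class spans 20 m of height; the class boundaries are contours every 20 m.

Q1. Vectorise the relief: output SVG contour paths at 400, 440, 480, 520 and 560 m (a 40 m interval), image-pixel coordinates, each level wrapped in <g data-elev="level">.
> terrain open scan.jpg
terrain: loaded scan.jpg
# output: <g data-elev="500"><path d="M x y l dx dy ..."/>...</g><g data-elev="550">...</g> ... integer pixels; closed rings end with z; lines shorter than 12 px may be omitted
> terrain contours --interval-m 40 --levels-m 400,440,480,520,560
<g data-elev="400"><path d="M17 447l8 2 5 4 5 10"/></g><g data-elev="440"><path d="M81 384l1 1 2-1 3-6 0-6-3-4-2 0-2 4z"/><path d="M17 196l11 5 22 23 10 4 3-1 4-4 9-24 2-2 4 0 22 18 33 17 38 24 8 9 2 13-3 15-6 11-14 18-4 8 0 9 5 32-1 14-28 55-3 12-1 11"/></g><g data-elev="480"><path d="M17 60l14-4 4 1 5 5 10 20 5 5 25 7 12 8 15 21 48 52 6 11 6 18 5 12 9 11 15 13 6 8 6 18 2 24-4 47-3 11-10 15 0 5 2 3 5 3 16 3 8 6 19 20 8 20 5 6 7 5 13 6 9 1 9-1 28-16 12-5 14 0 12 3 7 5 6 8 6 14 4 14"/></g><g data-elev="520"><path d="M377 342l10-1 11-6 9-9 2-7-4-1-8 1-20 10-4 5-1 3 2 4z"/><path d="M69 17l-2 10-10 8-2 5-1 7 3 7 6 5 8 3 8-1 12-7 10 1 7 2 4 6 3 21 4 7 4 5 3 0 4-1 22-22 6-4 7-2 8 2 23 16 12 5 9 2 18-2 3 1-3 21 1 11 3 8 10 10 3 12-2 1-2-2-10-12-4-1-7 2-6 3-4 5-1 6 2 32 6 22-4 27 2 22 6 32-2 33 8 27 11 20 8 11 31 32 4 2 6-1 18-8 8-7 5-9 3-22 3-8 6-7 18-16 8-15 6-7 20-15 9-4 25-9 3 0 4 6 2-1 3-5 1-13 2-7 20-25 5-3"/></g><g data-elev="560"><path d="M286 302l5 1 5-3 4-6 2-7-3-9-14-17-4 6-5 20 3 8z"/><path d="M342 301l9 1 11-4 8-7 6-15 22-3 6-4 3-7 8-24 0-10-5-8-7-8-21-15-3 2 4 18-1 8-3 6-9 8-2 5 3 27-4 1-21-3-9 3-3 6 0 7 4 12z"/><path d="M287 147l4 0 2-6-2-6-5-2-3 3-1 3 2 5z"/><path d="M311 81l11-2 4-3 3-5 0-5-2-6-4-6-4-2-5 0-5 2-6 10 1 12 2 3z"/></g>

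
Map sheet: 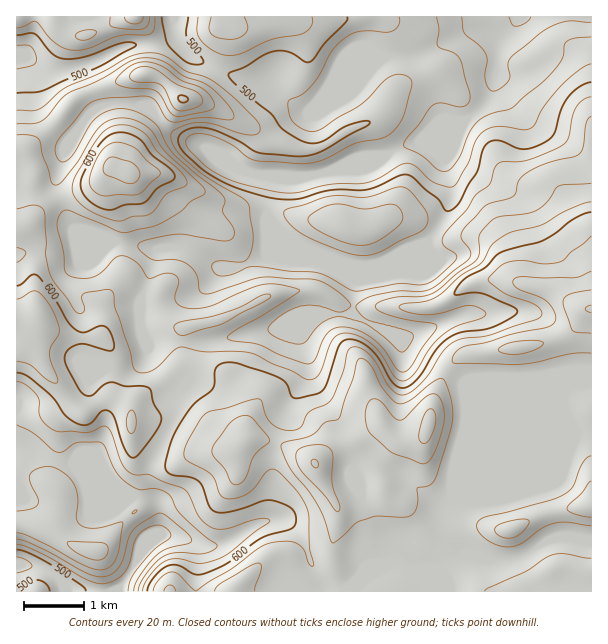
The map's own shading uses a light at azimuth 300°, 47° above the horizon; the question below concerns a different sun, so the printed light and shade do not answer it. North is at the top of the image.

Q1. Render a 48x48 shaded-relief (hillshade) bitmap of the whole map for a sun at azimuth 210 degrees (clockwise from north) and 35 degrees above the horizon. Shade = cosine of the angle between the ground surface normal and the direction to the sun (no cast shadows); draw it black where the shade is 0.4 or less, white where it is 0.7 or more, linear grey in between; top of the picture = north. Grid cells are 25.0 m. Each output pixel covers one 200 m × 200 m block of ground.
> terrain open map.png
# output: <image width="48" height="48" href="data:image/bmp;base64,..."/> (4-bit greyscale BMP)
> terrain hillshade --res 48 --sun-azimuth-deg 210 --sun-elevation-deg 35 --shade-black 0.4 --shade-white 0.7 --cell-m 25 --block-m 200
<image width="48" height="48" href="data:image/bmp;base64,Qk32BAAAAAAAAHYAAAAoAAAAMAAAADAAAAABAAQAAAAAAIAEAAATCwAAEwsAABAAAAAAAAAAAAAAABEREQAiIiIAMzMzAERERABVVVUAZmZmAHd3dwCIiIgAmZmZAKqqqgC7u7sAzMzMAN3d3QDu7u4A////AHVZ3/7Kh2VWZWiJmImpmZiZmZmHd4mZmXed//ypdlRFVWiIiImpmZmZmZmIiIiZmLz//8qYhTI1VWeIiJqpmZmZmZiJmYiHd///yod4h0RXiHZnd5qZmZmZmZmry6h3d/7KhmZ4mYmrupdlZ6qpmpmZmZq8y6mZmamId3eJqs3dy6mHiaq6maqpmZqpiImrzIiIiIiJqszMu7uqq7ypmaqpmZmHZniazImZiJmZmry7vLu7vMyXiamImZmIh3d4mZqYeJmaq9zLu7qqvduHmZiJmZmZmYiIiZmHeJm8zNzMy6maztp4mYiaqJmZmZmZmYiIiZrMuru8upmbzKh4mZq7qImZmZmZmJmZmZvMqZqqqZmaqXZ5mau7mImZmZmZmJq7u7zbmZmZmZmIdlZ4mrqqmImZmZmZmKvMzczKiJmZiIdlZneIqqiJh4iZmZmZmau7y6u5iIiIh3ZWeIeJqoZ4hniZmZmZmau7qIqYd4iHd2Z4iHeJqGVnZXiZmZmZmczLh4mHd4iIiIiId2eZmEJGZniZmZmZmO7JeIh2Z4mZmYh2ZmiZlyFGZ4mZmZmZmdyXeJiHZ4iIiHZURXmalQJniJqqq6qZmamHiZmGeIh3ZlVEVXmpYQSIiJmqu7uqqpmZmZl2iZiHdlVVZ4mGICeZh2ZneImaq5qYeIdmiqmZmYh3iJhjEnmql1RERVZ5q6qFV3dnmZh4maqqmZhlWLzdyoZmZmeKu4hUaId4mYZmZ4mqqqqYiquqqqqqqqu7qnZEeIeImYd2ZmeJmal2ZmVDV6vM3dy5d3ZFZmeJiIh3ZlVVVmVFdlVEVXmry6mHZnZWZneId2Zmd3ZURVVomIh4h1V4mGZmd4d3eIh2VmZ4mph3d3iaqpmZmHZ4dmZ3iJmHeZh3eIiaqpiJmZvMy6qZmqqodmd4iKl2iZqqq6qqqYiJmszMuqqpmaqod2d4iIh3ms3Lu7qqmHeJq7upiJmZiIiIdmZ3iHd4ve7LuqqZh3eJmIh3Z4iHd3iHZmd3Zod5vey8upqphlVVRFVERWdmZniHd4iHdoh4rMvMqqqGMSNEVVQyNFZlVXiIiZmYd5h3mquqiYYgAUZ4mYdVVlVURoiJmIiHd5hniJmHZCAAN5vMzMupiHZVZ4mZh2ZneIdniIdlQQAFm97dy6qqqqhmiJmYdlZmiWZ5mXZUMiR73u25hniau7mImZmHZmd4mlZ5mXVDI3vf/8qGVWeJqqmZmZmGZniZqlZ5mYZDR8//64ZmZ4h3eIiZmZmGZ4mZmWZ4iZh3i+7KhlVWeZmHeIiImqmHeIiZiHd2Z5q83thDM1Z4mZmYiIiJmph3iIiId3d2VWisy3EBNXiJmqmZmIiImYd4iYiId4iZh2ZmZBAleamZqqmJmYh4iHd4mZmIh5m8y6hkIRR6u7qru6mZmZiIh3d4iJmZiLzdzLuphmesy7q7u6mZmqmZh3d3iIiIh93bqavOyXm8upmqqpmaqqmZiHd4iIiHdszKiIrfx2mrqZmZmZmaupmIiHeIiId3Zg=="/>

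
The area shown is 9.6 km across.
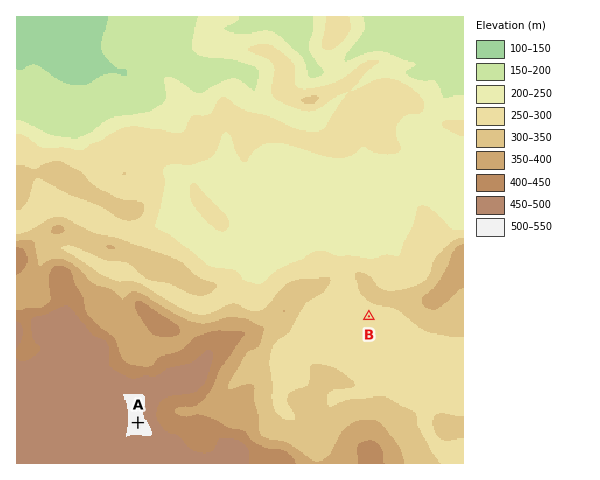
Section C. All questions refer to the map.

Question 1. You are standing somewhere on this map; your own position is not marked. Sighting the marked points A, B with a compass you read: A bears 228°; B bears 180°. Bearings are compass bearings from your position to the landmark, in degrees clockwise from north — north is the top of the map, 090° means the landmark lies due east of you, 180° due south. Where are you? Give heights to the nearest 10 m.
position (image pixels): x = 369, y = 215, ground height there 250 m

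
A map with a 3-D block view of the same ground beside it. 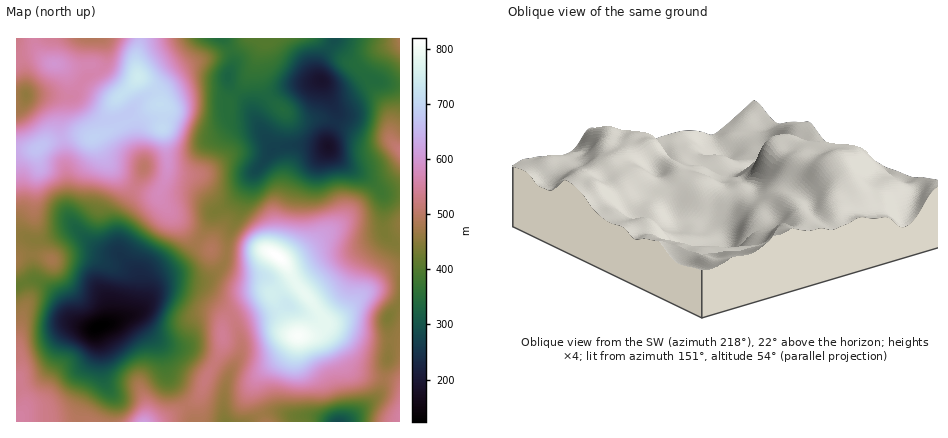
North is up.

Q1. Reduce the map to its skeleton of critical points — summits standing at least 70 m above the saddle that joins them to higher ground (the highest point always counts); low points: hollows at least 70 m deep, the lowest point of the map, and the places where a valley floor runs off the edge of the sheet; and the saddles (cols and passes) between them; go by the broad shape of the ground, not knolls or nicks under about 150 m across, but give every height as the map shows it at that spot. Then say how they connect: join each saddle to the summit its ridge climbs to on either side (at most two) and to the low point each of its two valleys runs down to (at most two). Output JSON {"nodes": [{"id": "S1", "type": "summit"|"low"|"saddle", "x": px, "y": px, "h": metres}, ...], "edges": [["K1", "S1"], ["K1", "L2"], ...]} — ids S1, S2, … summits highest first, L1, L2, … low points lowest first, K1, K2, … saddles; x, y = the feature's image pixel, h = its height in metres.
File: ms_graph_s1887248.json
{"nodes": [
{"id": "S1", "type": "summit", "x": 278, "y": 256, "h": 820},
{"id": "S2", "type": "summit", "x": 138, "y": 78, "h": 743},
{"id": "S3", "type": "summit", "x": 144, "y": 422, "h": 614},
{"id": "S4", "type": "summit", "x": 400, "y": 416, "h": 554},
{"id": "S5", "type": "summit", "x": 400, "y": 150, "h": 519},
{"id": "S6", "type": "summit", "x": 400, "y": 40, "h": 478},
{"id": "L1", "type": "low", "x": 98, "y": 326, "h": 123},
{"id": "L2", "type": "low", "x": 328, "y": 146, "h": 182},
{"id": "L3", "type": "low", "x": 338, "y": 422, "h": 285},
{"id": "L4", "type": "low", "x": 26, "y": 96, "h": 457},
{"id": "K1", "type": "saddle", "x": 16, "y": 150, "h": 635},
{"id": "K2", "type": "saddle", "x": 186, "y": 406, "h": 501},
{"id": "K3", "type": "saddle", "x": 384, "y": 378, "h": 479},
{"id": "K4", "type": "saddle", "x": 226, "y": 252, "h": 470},
{"id": "K5", "type": "saddle", "x": 400, "y": 192, "h": 414},
{"id": "K6", "type": "saddle", "x": 230, "y": 50, "h": 361},
{"id": "K7", "type": "saddle", "x": 330, "y": 46, "h": 295}],
"edges": [["K1", "S2"], ["K1", "L1"], ["K1", "L4"], ["K2", "S1"], ["K2", "S3"], ["K2", "L1"], ["K2", "L3"], ["K3", "S1"], ["K3", "S4"], ["K3", "L2"], ["K3", "L3"], ["K4", "S1"], ["K4", "S2"], ["K4", "L1"], ["K4", "L2"], ["K5", "S1"], ["K5", "S5"], ["K5", "L2"], ["K6", "S1"], ["K6", "S2"], ["K6", "L2"], ["K7", "S1"], ["K7", "S6"], ["K7", "L2"]]}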